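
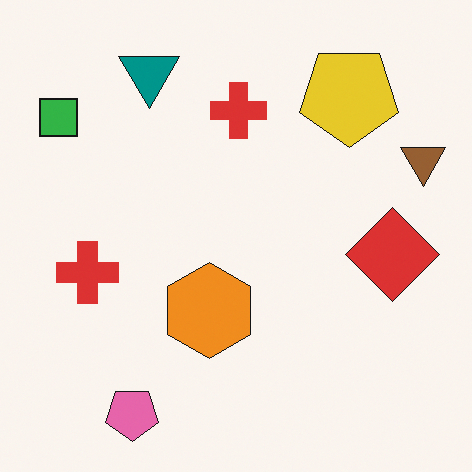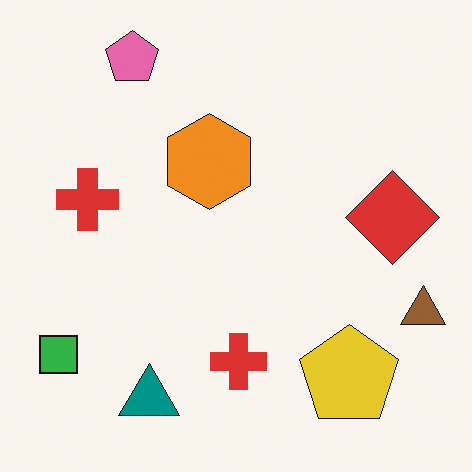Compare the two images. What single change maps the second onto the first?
This is the original image flipped vertically (top ↔ bottom).

The pink pentagon is in the top-left of the second image and the bottom-left of the first — shapes on opposite sides of the horizontal midline have swapped in a mirror flip.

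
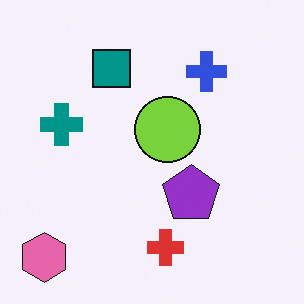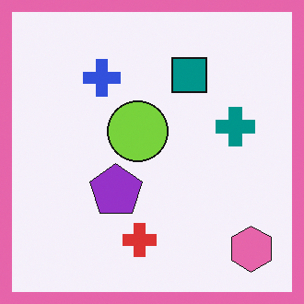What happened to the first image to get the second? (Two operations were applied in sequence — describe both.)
This is the original image flipped horizontally (left ↔ right), then framed with a pink border.

The pink hexagon is in the bottom-left of the first image and the bottom-right of the second — shapes on opposite sides of the vertical midline have swapped in a mirror flip. A solid pink frame runs around the edge of the second image, with the content slightly shrunk inside it.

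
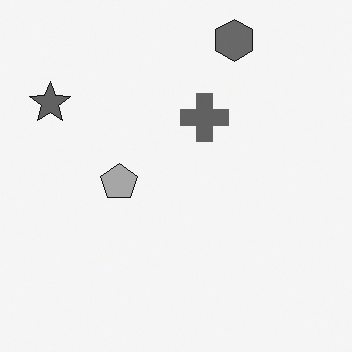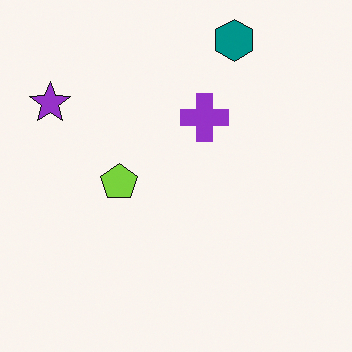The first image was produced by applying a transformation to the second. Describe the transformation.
The image was converted to grayscale.

All color is removed — every shape is now a shade of grey.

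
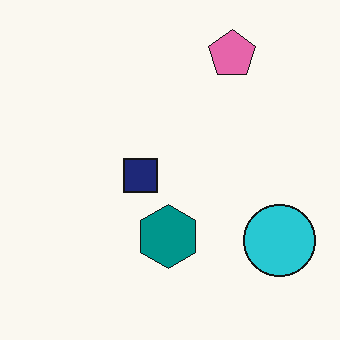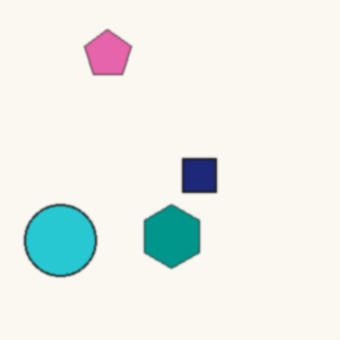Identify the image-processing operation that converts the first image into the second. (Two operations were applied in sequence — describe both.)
The image was flipped horizontally (left ↔ right), then lightly blurred.

The cyan circle is in the bottom-right of the first image and the bottom-left of the second — shapes on opposite sides of the vertical midline have swapped in a mirror flip. Shape edges and outlines are uniformly softened across the whole image.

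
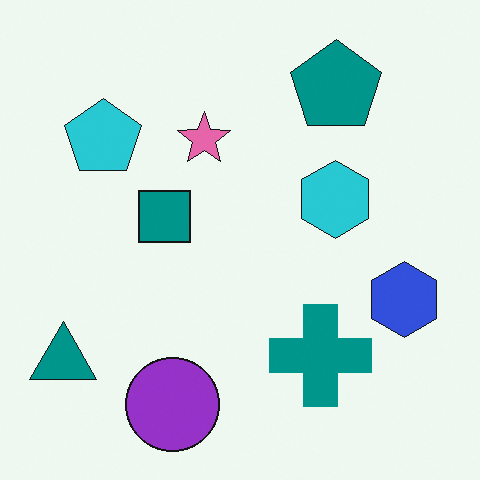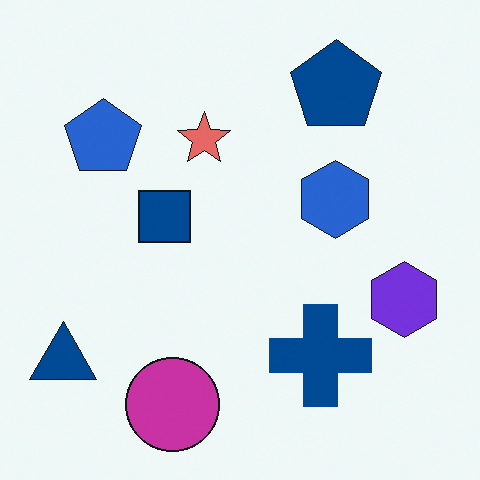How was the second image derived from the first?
The second image is the first hue-shifted by a small amount.

Every shape's color has rotated by the same amount around the hue wheel — a uniform hue shift.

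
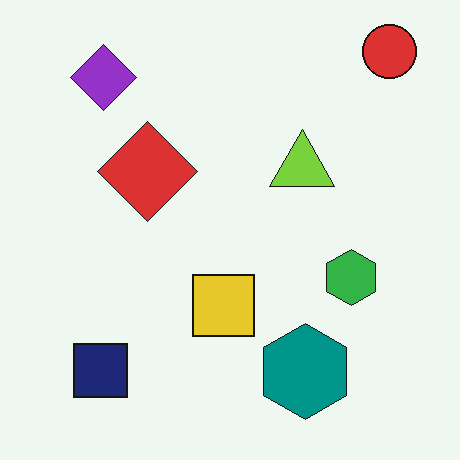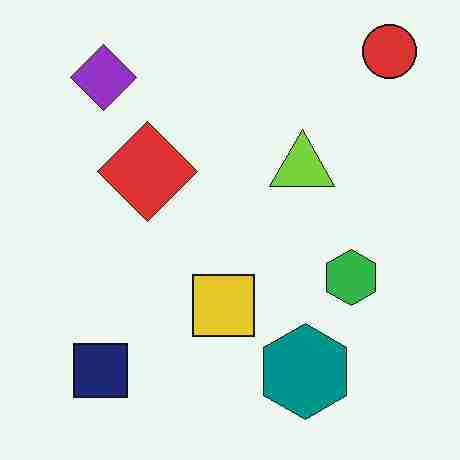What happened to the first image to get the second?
The image was heavily JPEG-compressed with obvious blocking artifacts.

Blocky 8×8 compression artifacts appear around shape edges and the flat background shows ringing — characteristic JPEG degradation.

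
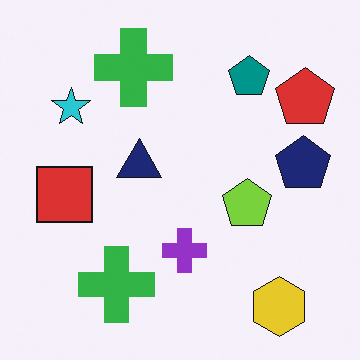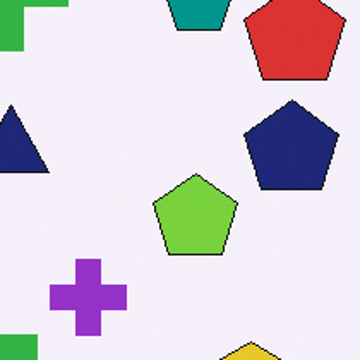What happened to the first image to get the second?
The transformation is: cropped to a noticeably smaller region and rescaled.

The visible shapes are larger and the field of view is narrower; shapes near the original edges may be partly or wholly outside the frame — a crop-and-rescale.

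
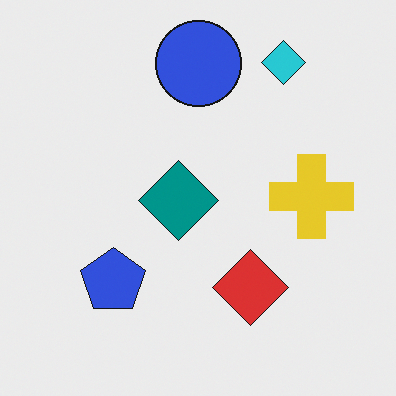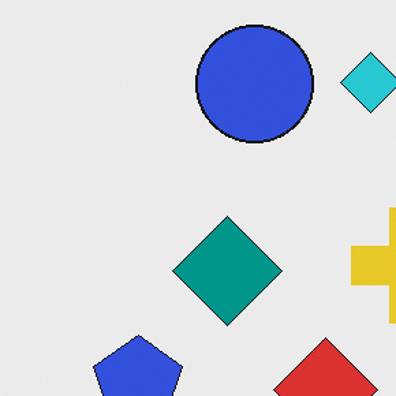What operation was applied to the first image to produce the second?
The transformation is: cropped slightly and scaled back up.

The visible shapes are larger and the field of view is narrower; shapes near the original edges may be partly or wholly outside the frame — a crop-and-rescale.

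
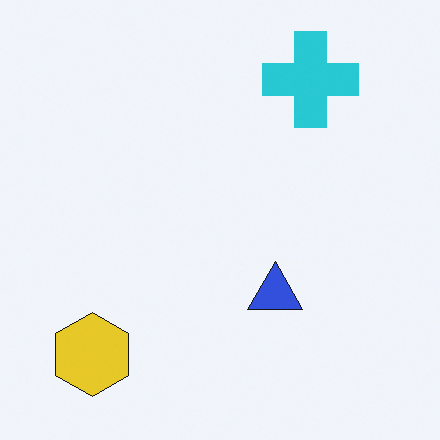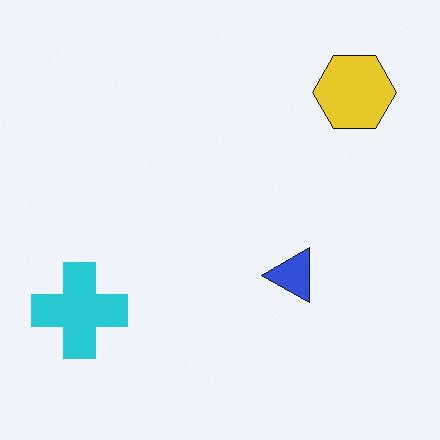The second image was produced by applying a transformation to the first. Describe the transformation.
The image was transposed (reflected across the top-left ↔ bottom-right diagonal).

Shapes have swapped their row and column positions — what was in the top-right is now in the bottom-left — a diagonal reflection.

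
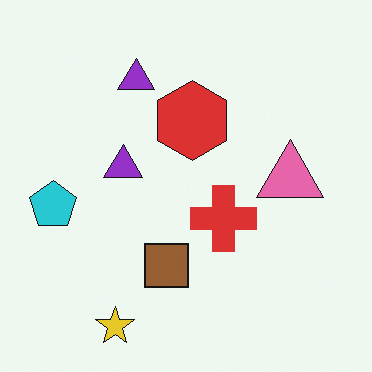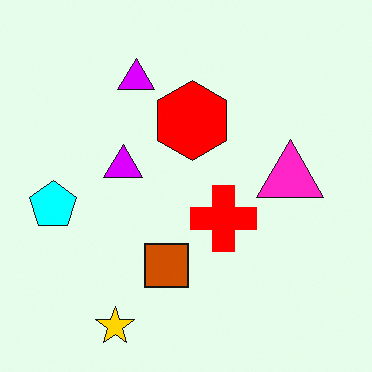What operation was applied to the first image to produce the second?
The transformation is: heavily oversaturated.

All colors are more vivid — a global saturation change.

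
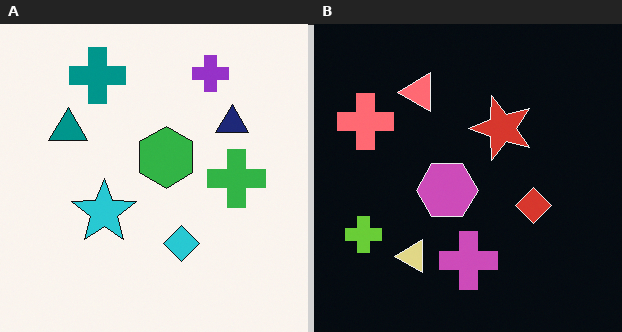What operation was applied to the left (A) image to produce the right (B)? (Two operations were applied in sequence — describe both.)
The right (B) image is the left (A) transposed (reflected across the top-left ↔ bottom-right diagonal), then color-inverted (negative).

Shapes have swapped their row and column positions — what was in the top-right is now in the bottom-left — a diagonal reflection. The light background has become dark and every shape's color is its complement — a photographic negative.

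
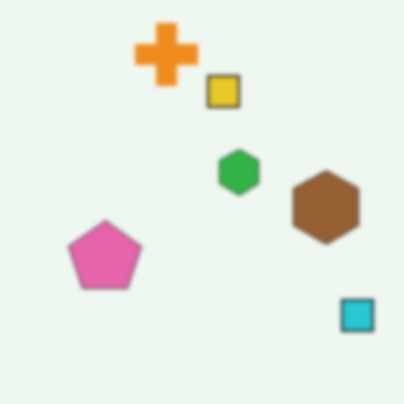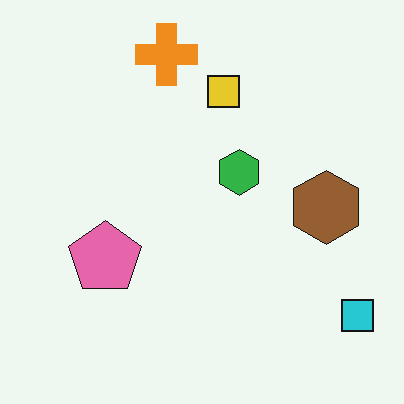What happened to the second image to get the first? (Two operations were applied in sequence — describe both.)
The transformation is: lightly blurred, then given moderate JPEG compression.

Shape edges and outlines are uniformly softened across the whole image. Blocky 8×8 compression artifacts appear around shape edges and the flat background shows ringing — characteristic JPEG degradation.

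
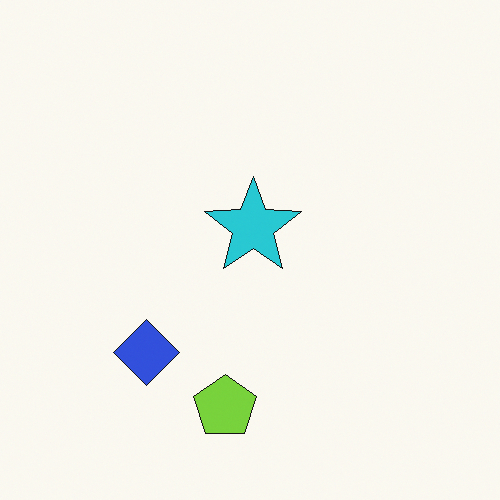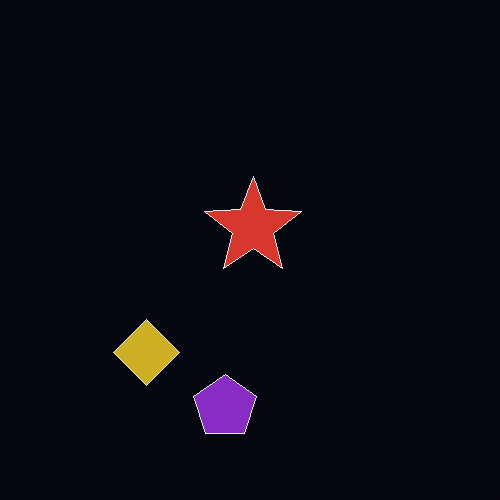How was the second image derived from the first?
The second image is the first color-inverted (negative).

The light background has become dark and every shape's color is its complement — a photographic negative.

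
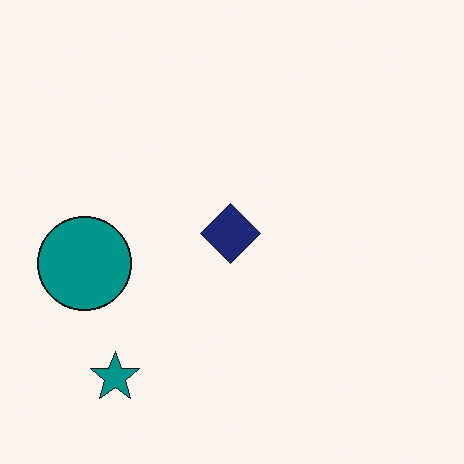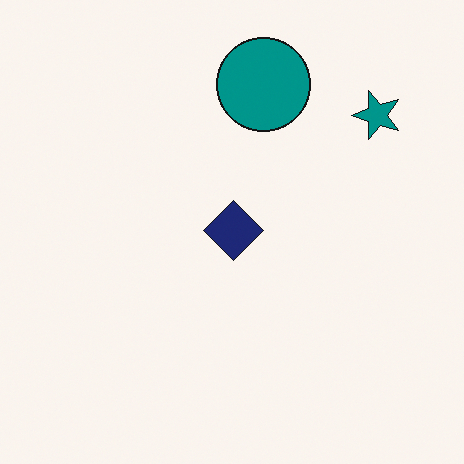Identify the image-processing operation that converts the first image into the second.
Transposed (reflected across the top-left ↔ bottom-right diagonal).

Shapes have swapped their row and column positions — what was in the top-right is now in the bottom-left — a diagonal reflection.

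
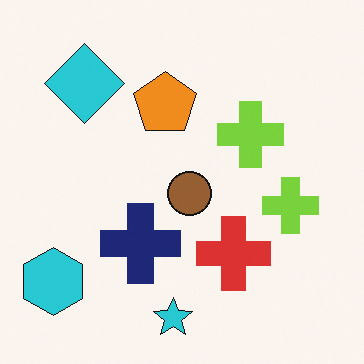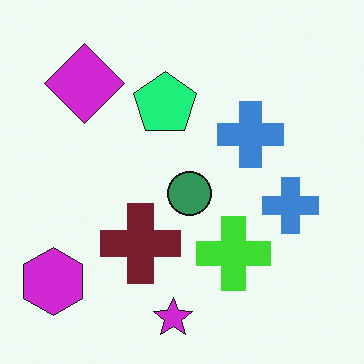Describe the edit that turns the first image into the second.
The second image is the first hue-shifted noticeably.

Every shape's color has rotated by the same amount around the hue wheel — a uniform hue shift.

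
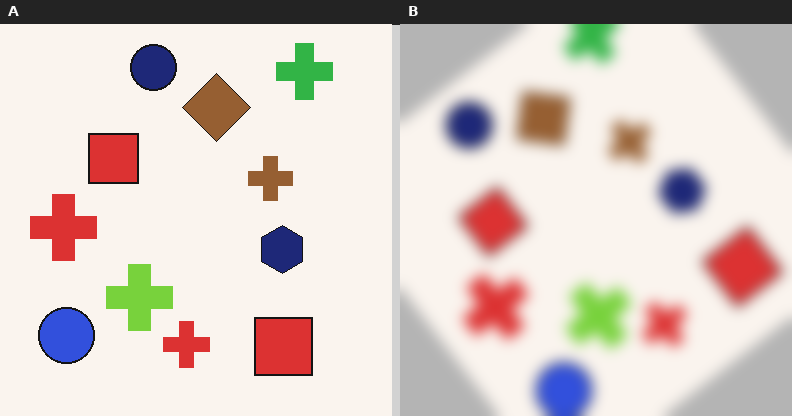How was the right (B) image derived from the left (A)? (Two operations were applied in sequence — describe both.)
The transformation is: rotated counter-clockwise by a large amount — several tens of degrees, then heavily blurred.

Every shape is tilted by the same angle and the image corners show triangular fill wedges — a whole-image rotation by a non-right angle. Shape edges and outlines are uniformly softened across the whole image.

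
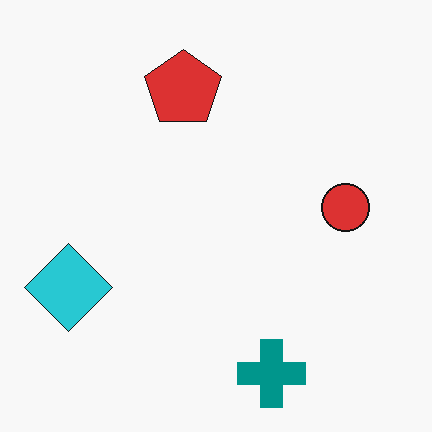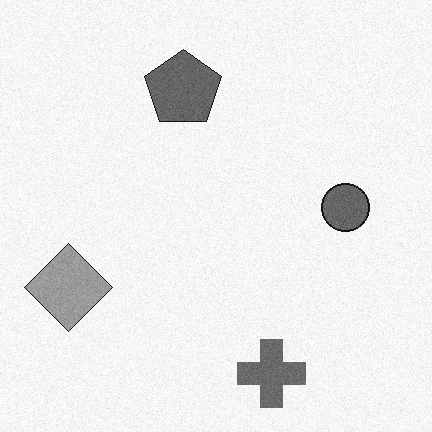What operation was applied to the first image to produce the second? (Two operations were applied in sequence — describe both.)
It was degraded with subtle gaussian noise, then converted to grayscale.

Random speckle covers the whole image, including the flat background. All color is removed — every shape is now a shade of grey.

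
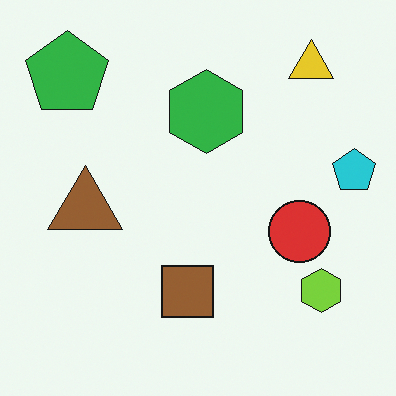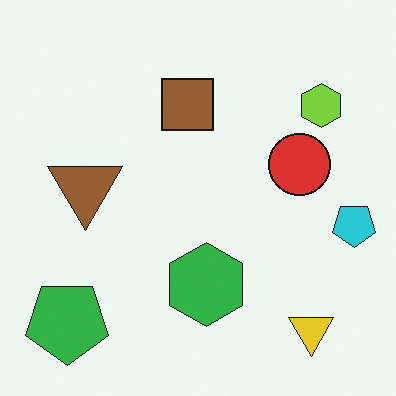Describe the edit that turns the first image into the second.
This is the original image flipped vertically (top ↔ bottom).

The yellow triangle is in the top-right of the first image and the bottom-right of the second — shapes on opposite sides of the horizontal midline have swapped in a mirror flip.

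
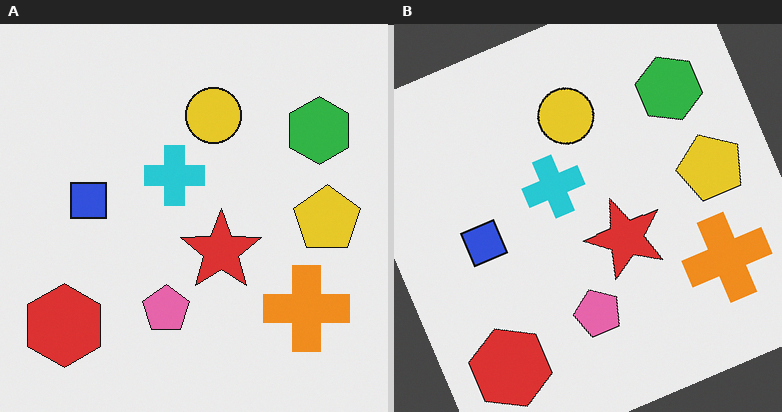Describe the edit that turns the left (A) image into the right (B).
It was rotated counter-clockwise by a clearly visible amount.

Every shape is tilted by the same angle and the image corners show triangular fill wedges — a whole-image rotation by a non-right angle.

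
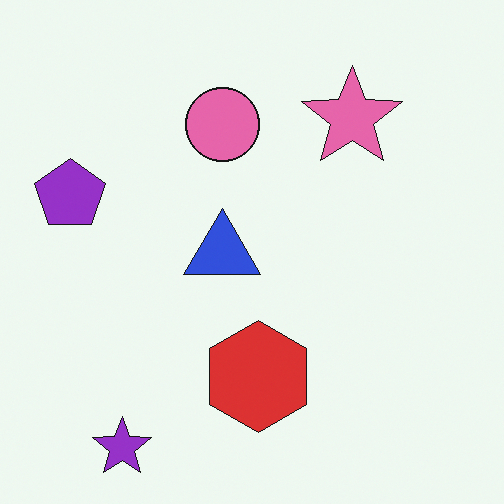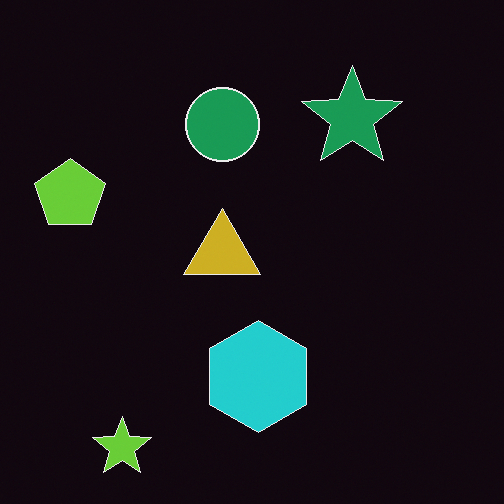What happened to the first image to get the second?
Color-inverted (negative).

The light background has become dark and every shape's color is its complement — a photographic negative.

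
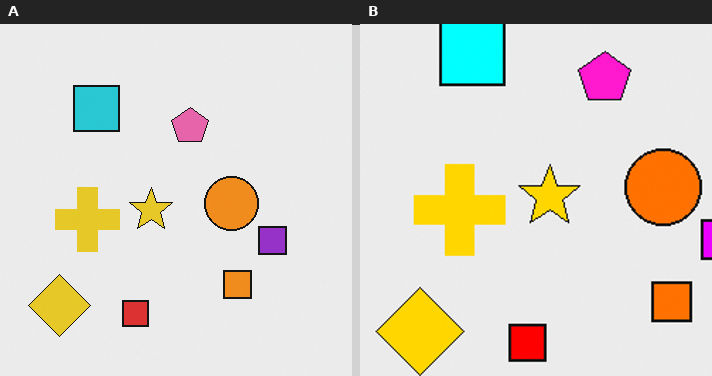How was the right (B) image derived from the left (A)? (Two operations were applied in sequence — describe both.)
The image was heavily oversaturated, then cropped slightly and scaled back up.

All colors are more vivid — a global saturation change. The visible shapes are larger and the field of view is narrower; shapes near the original edges may be partly or wholly outside the frame — a crop-and-rescale.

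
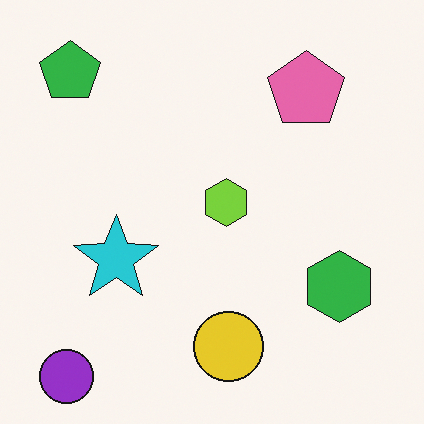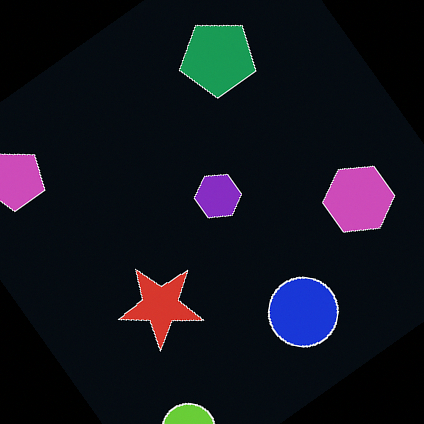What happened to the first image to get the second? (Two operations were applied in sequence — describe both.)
Color-inverted (negative), then rotated counter-clockwise by a large amount — several tens of degrees.

The light background has become dark and every shape's color is its complement — a photographic negative. Every shape is tilted by the same angle and the image corners show triangular fill wedges — a whole-image rotation by a non-right angle.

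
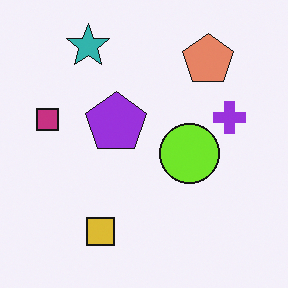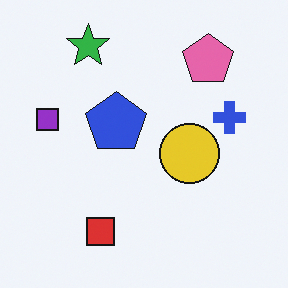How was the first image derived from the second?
Hue-shifted by a small amount.

Every shape's color has rotated by the same amount around the hue wheel — a uniform hue shift.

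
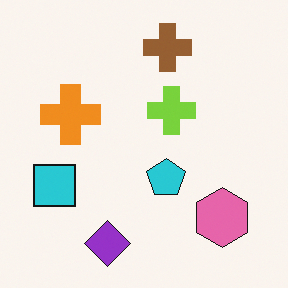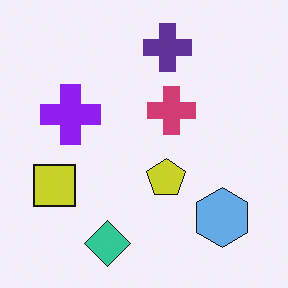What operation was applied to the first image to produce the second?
The image was hue-shifted by a large amount.

Every shape's color has rotated by the same amount around the hue wheel — a uniform hue shift.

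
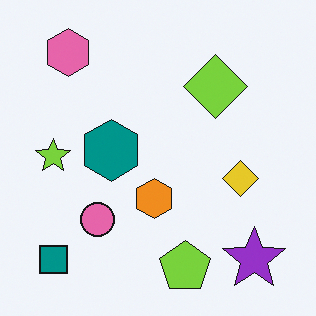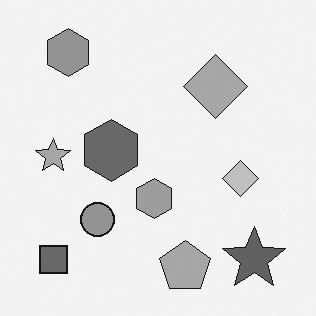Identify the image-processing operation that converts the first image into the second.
The image was converted to grayscale.

All color is removed — every shape is now a shade of grey.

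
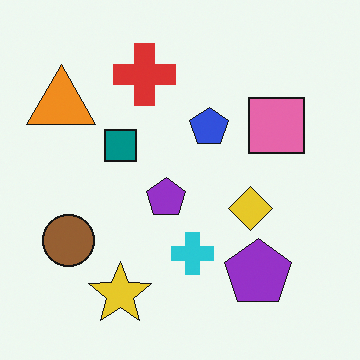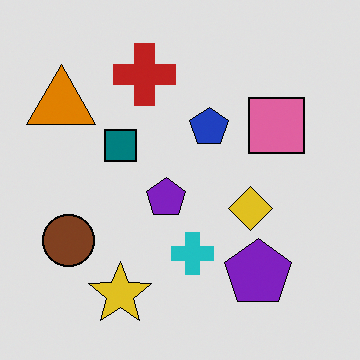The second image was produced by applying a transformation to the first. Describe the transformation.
The image was posterized to a reduced palette.

Each flat color has snapped to a coarser quantized level — most visibly, the near-white background has dropped to a flat grey.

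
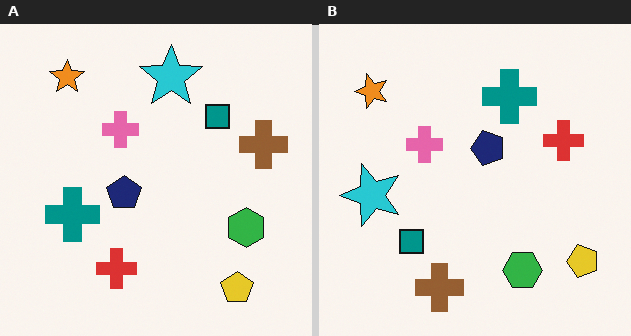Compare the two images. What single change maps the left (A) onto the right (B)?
It was transposed (reflected across the top-left ↔ bottom-right diagonal).

Shapes have swapped their row and column positions — what was in the top-right is now in the bottom-left — a diagonal reflection.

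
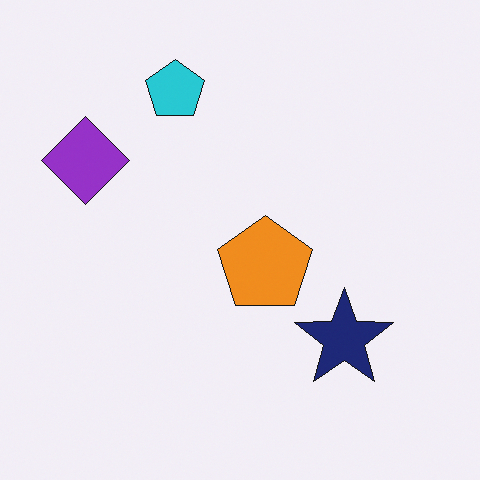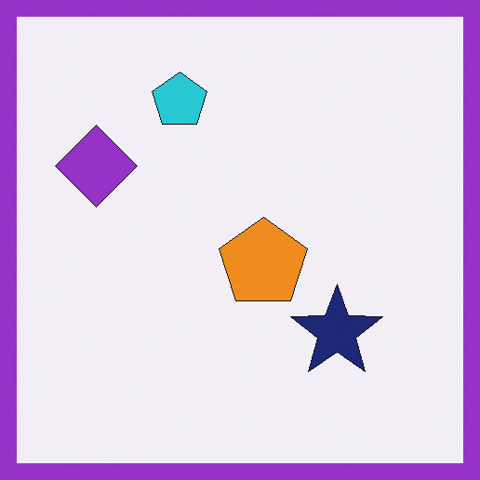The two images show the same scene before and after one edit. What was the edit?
The second image is the first framed with a purple border.

A solid purple frame runs around the edge of the second image, with the content slightly shrunk inside it.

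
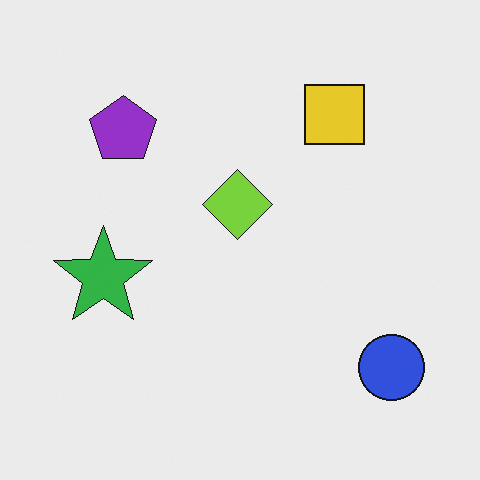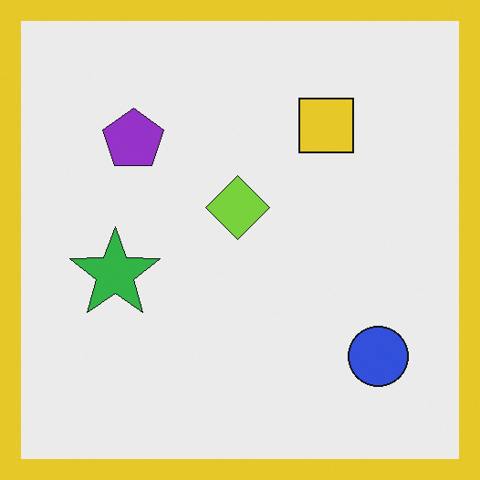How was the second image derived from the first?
The image was framed with a yellow border.

A solid yellow frame runs around the edge of the second image, with the content slightly shrunk inside it.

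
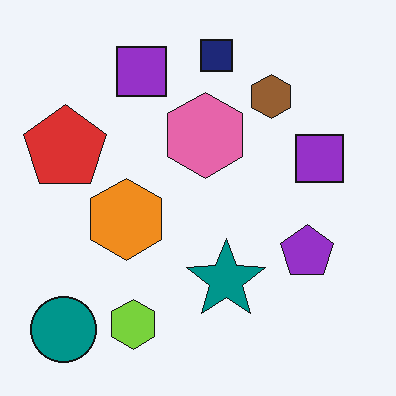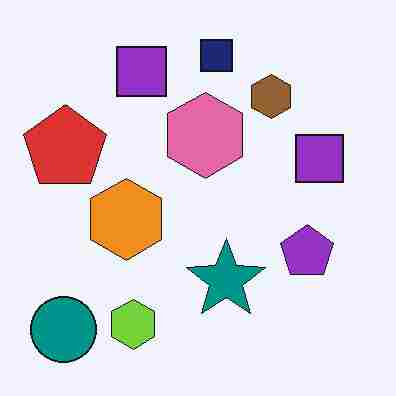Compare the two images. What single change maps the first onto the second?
The transformation is: heavily JPEG-compressed with obvious blocking artifacts.

Blocky 8×8 compression artifacts appear around shape edges and the flat background shows ringing — characteristic JPEG degradation.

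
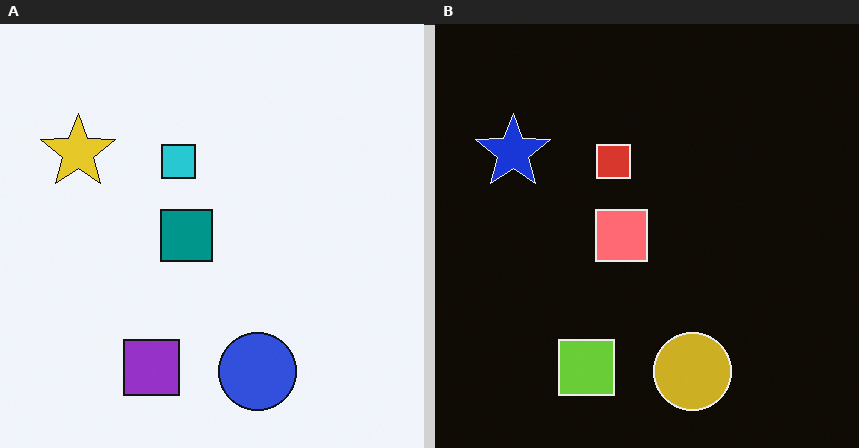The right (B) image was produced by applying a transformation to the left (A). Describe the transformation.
Color-inverted (negative).

The light background has become dark and every shape's color is its complement — a photographic negative.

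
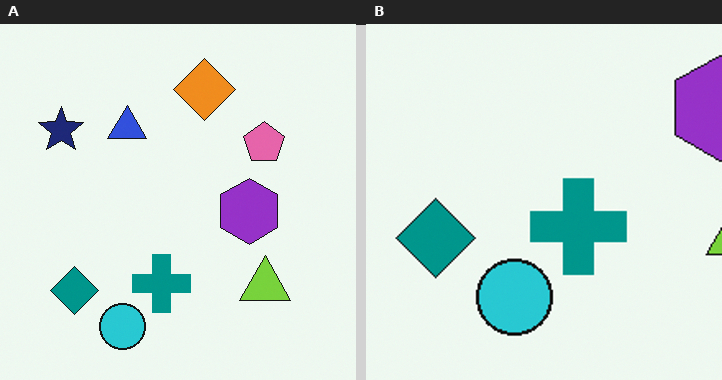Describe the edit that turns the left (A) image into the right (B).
The image was cropped to a noticeably smaller region and rescaled.

The visible shapes are larger and the field of view is narrower; shapes near the original edges may be partly or wholly outside the frame — a crop-and-rescale.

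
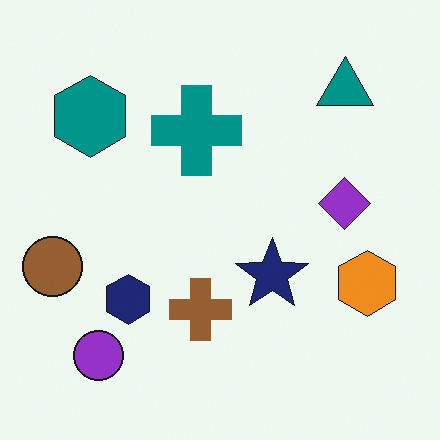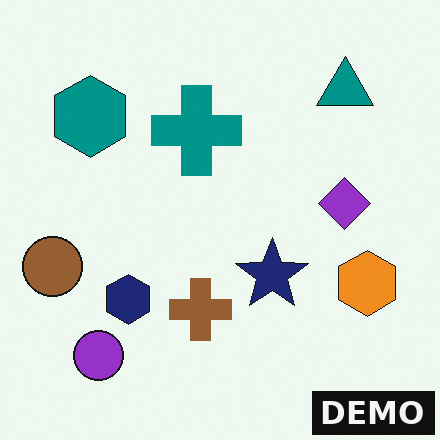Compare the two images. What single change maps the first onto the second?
The image was watermarked with the text "DEMO" in the lower-right corner.

A dark label reading "DEMO" appears in the lower-right corner.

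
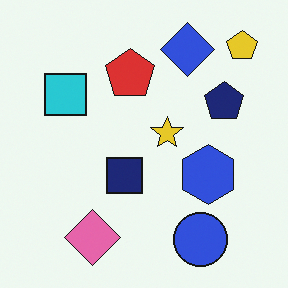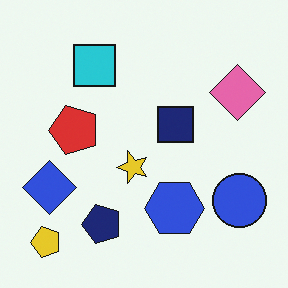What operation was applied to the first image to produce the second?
This is the original image transposed (reflected across the top-left ↔ bottom-right diagonal).

Shapes have swapped their row and column positions — what was in the top-right is now in the bottom-left — a diagonal reflection.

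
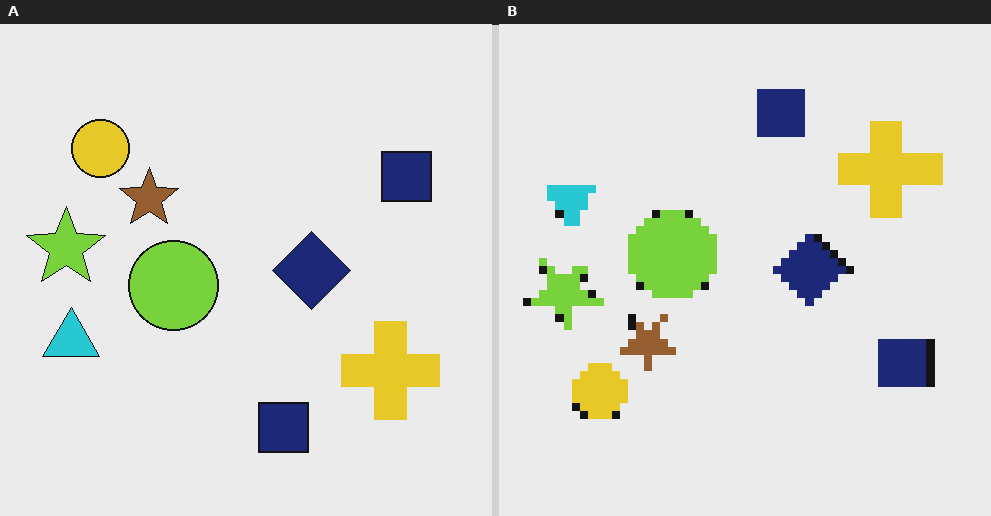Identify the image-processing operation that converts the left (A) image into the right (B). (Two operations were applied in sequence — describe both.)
The image was flipped vertically (top ↔ bottom), then moderately pixelated.

The yellow circle is in the top-left of the left (A) image and the bottom-left of the right (B) — shapes on opposite sides of the horizontal midline have swapped in a mirror flip. Shapes are reduced to large square blocks; fine edges and outlines are lost — a downscale-then-upscale (mosaic) effect.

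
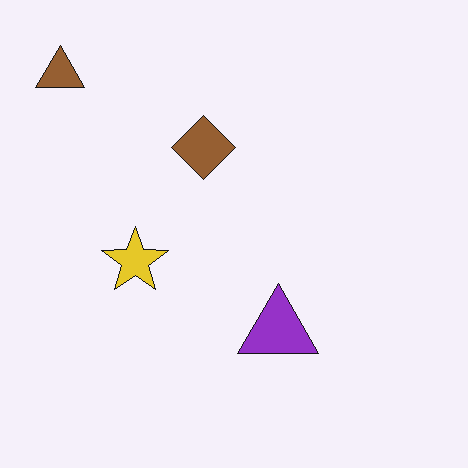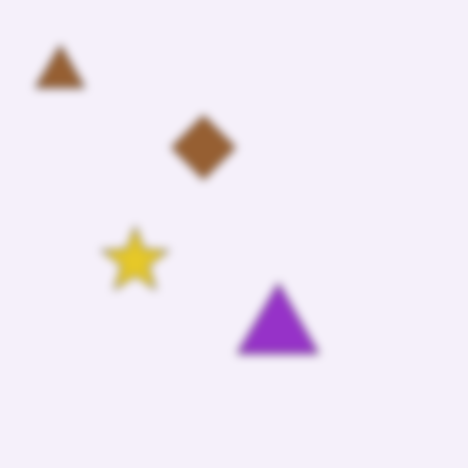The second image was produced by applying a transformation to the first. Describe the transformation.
This is the original image moderately blurred.

Shape edges and outlines are uniformly softened across the whole image.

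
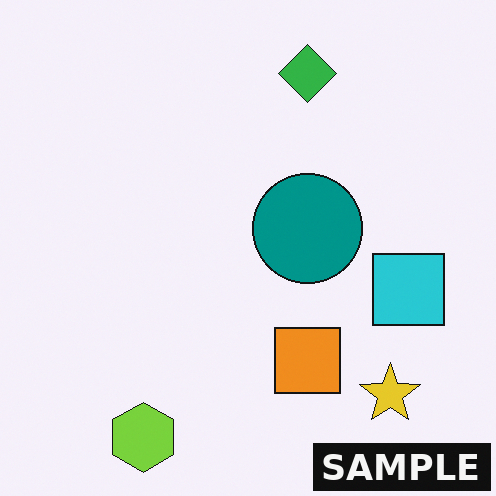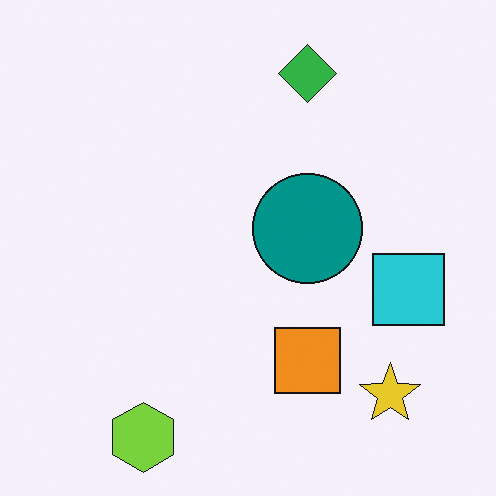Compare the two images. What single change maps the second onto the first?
It was watermarked with the text "SAMPLE" in the lower-right corner.

A dark label reading "SAMPLE" appears in the lower-right corner.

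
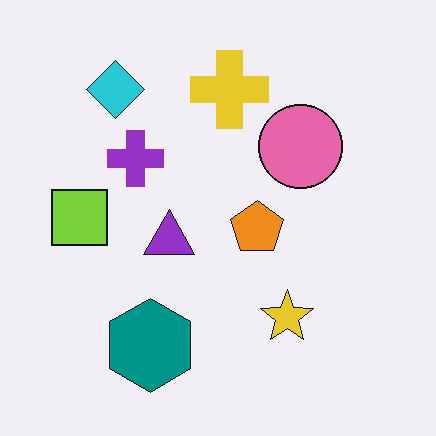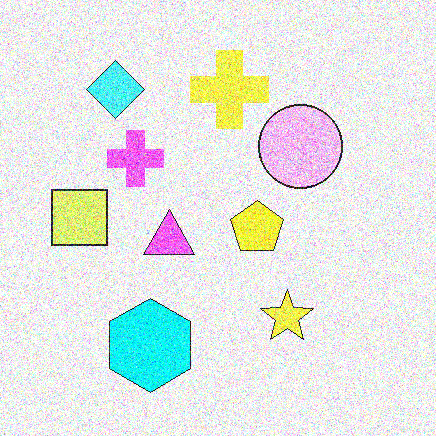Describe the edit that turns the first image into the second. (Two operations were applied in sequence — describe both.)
This is the original image substantially brightened, then degraded with heavy additive noise.

Every pixel — background and shapes alike — is uniformly brightened. Random speckle covers the whole image, including the flat background.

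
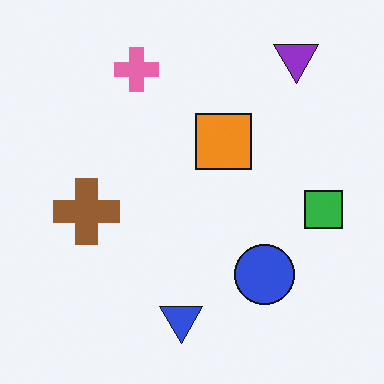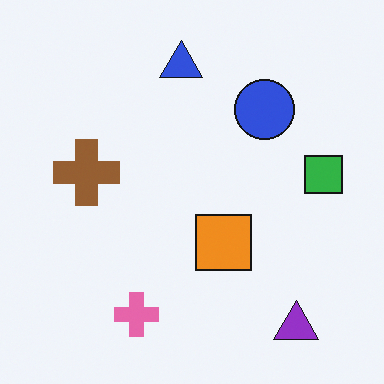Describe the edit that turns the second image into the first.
The first image is the second flipped vertically (top ↔ bottom).

The purple triangle is in the bottom-right of the second image and the top-right of the first — shapes on opposite sides of the horizontal midline have swapped in a mirror flip.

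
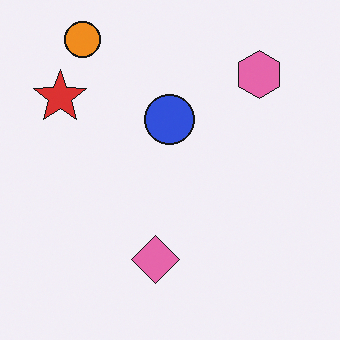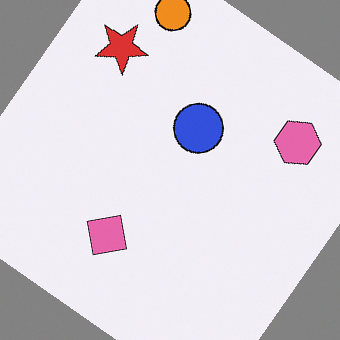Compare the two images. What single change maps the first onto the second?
It was rotated clockwise by a large amount — several tens of degrees.

Every shape is tilted by the same angle and the image corners show triangular fill wedges — a whole-image rotation by a non-right angle.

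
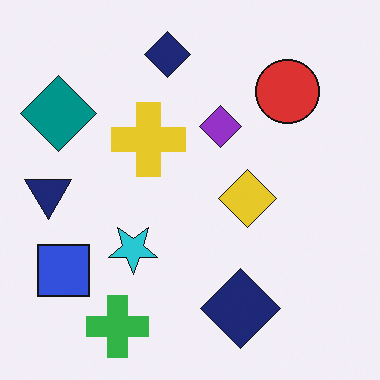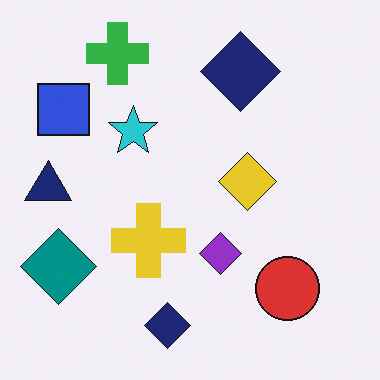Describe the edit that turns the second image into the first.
This is the original image flipped vertically (top ↔ bottom).

The green cross is in the top-left of the second image and the bottom-left of the first — shapes on opposite sides of the horizontal midline have swapped in a mirror flip.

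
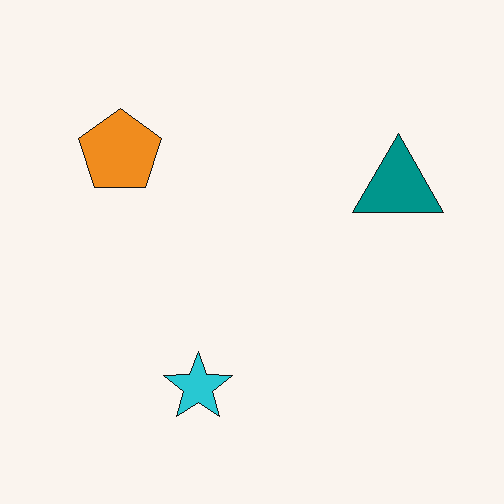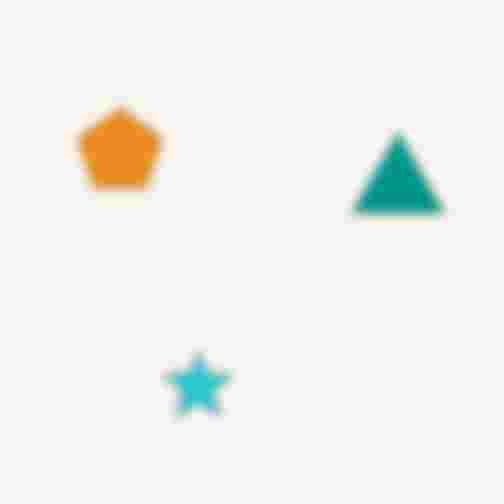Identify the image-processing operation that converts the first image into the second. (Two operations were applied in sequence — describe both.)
The transformation is: heavily blurred, then degraded with heavy JPEG compression.

Shape edges and outlines are uniformly softened across the whole image. Blocky 8×8 compression artifacts appear around shape edges and the flat background shows ringing — characteristic JPEG degradation.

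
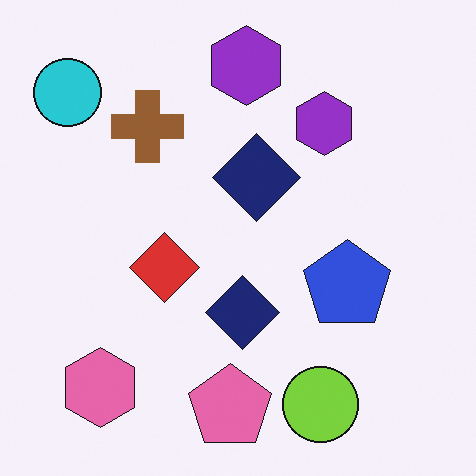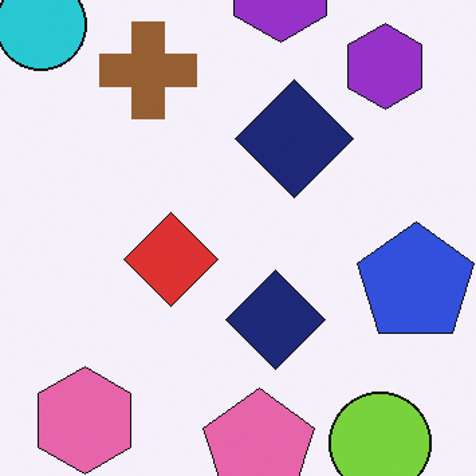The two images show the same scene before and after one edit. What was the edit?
The transformation is: cropped slightly and scaled back up.

The visible shapes are larger and the field of view is narrower; shapes near the original edges may be partly or wholly outside the frame — a crop-and-rescale.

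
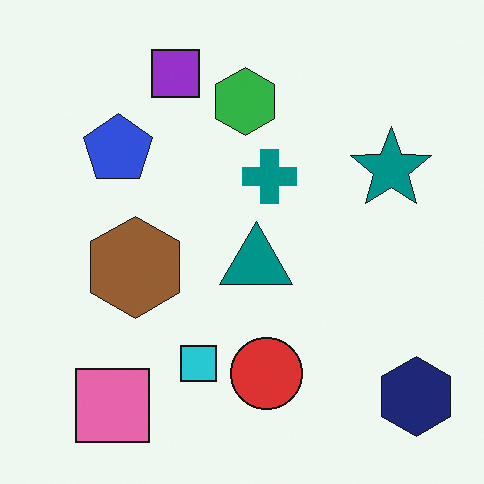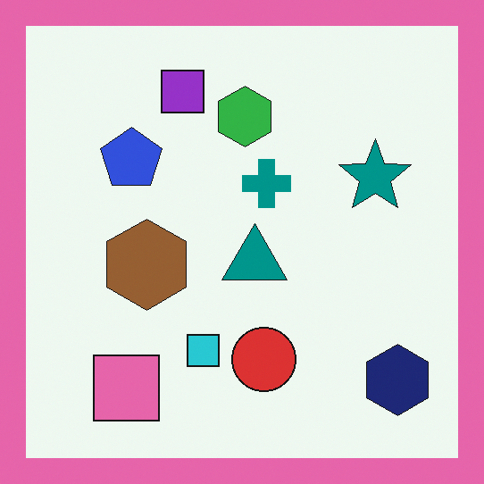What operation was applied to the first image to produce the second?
The second image is the first framed with a pink border.

A solid pink frame runs around the edge of the second image, with the content slightly shrunk inside it.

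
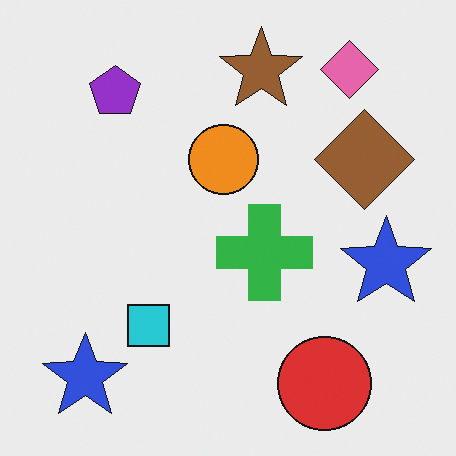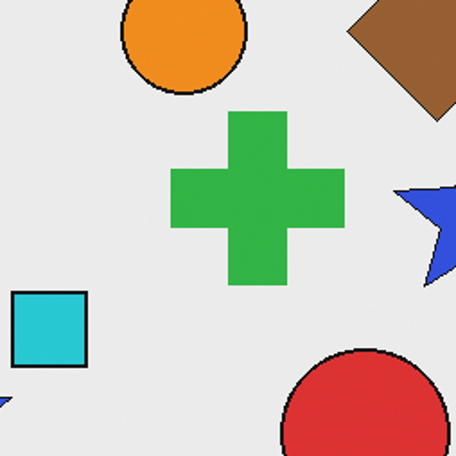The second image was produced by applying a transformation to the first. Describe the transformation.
This is the original image cropped to a noticeably smaller region and rescaled.

The visible shapes are larger and the field of view is narrower; shapes near the original edges may be partly or wholly outside the frame — a crop-and-rescale.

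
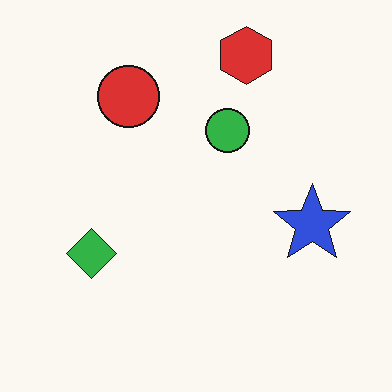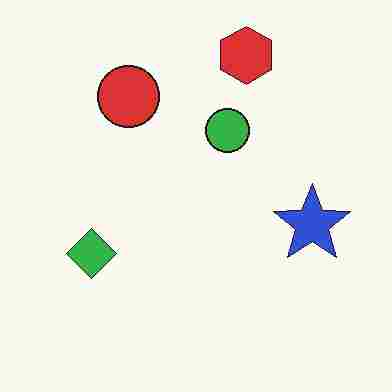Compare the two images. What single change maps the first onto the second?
It was heavily JPEG-compressed with obvious blocking artifacts.

Blocky 8×8 compression artifacts appear around shape edges and the flat background shows ringing — characteristic JPEG degradation.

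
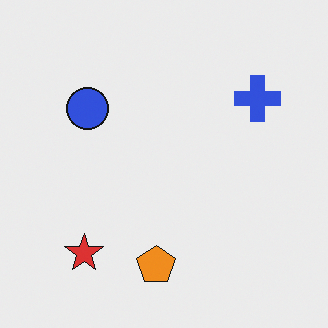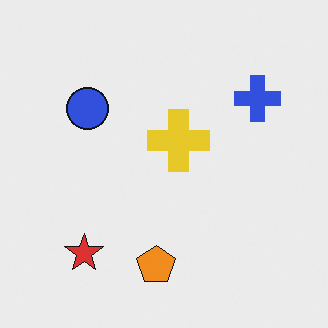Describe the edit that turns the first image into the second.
The transformation is: overlaid with an additional yellow cross.

A yellow cross appears in the second image that is absent from the first.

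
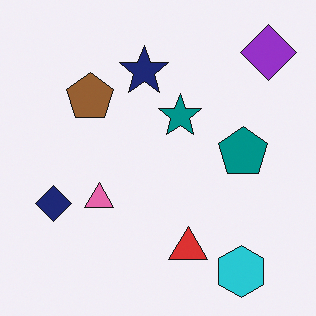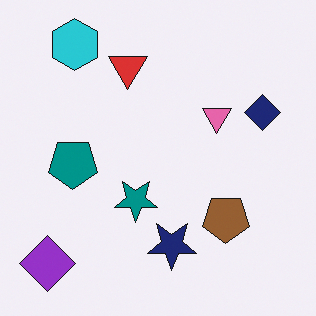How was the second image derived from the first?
The transformation is: rotated 180°.

The purple diamond sits in the top-right of the first image and the bottom-left of the second — consistent with a whole-image 180° rotation.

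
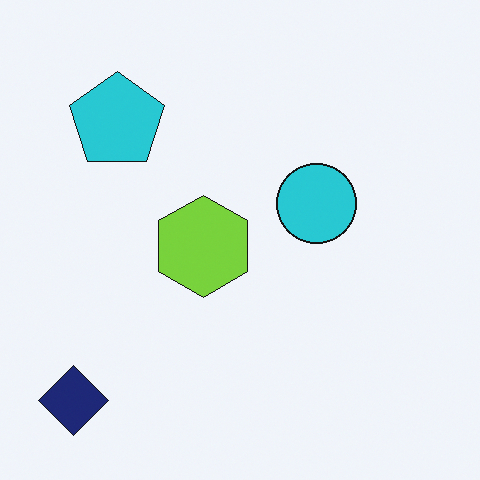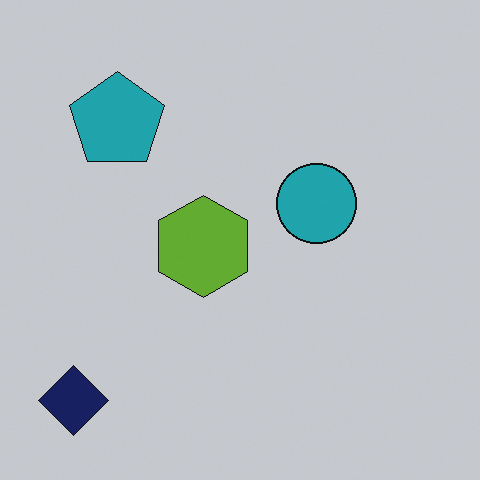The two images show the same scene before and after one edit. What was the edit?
The image was slightly darkened.

Every pixel — background and shapes alike — is uniformly darkened.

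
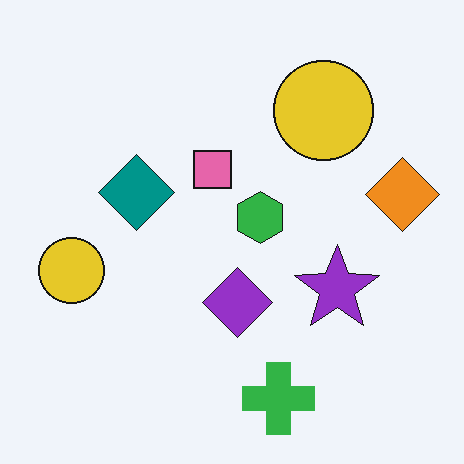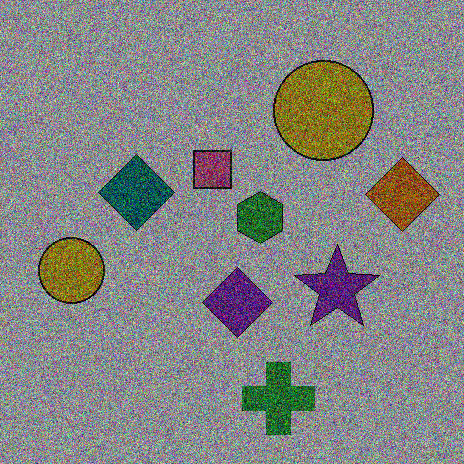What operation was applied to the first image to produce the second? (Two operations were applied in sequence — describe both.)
The second image is the first substantially darkened, then degraded with a thick layer of grain.

Every pixel — background and shapes alike — is uniformly darkened. Random speckle covers the whole image, including the flat background.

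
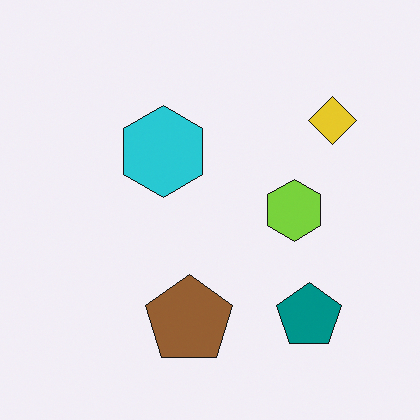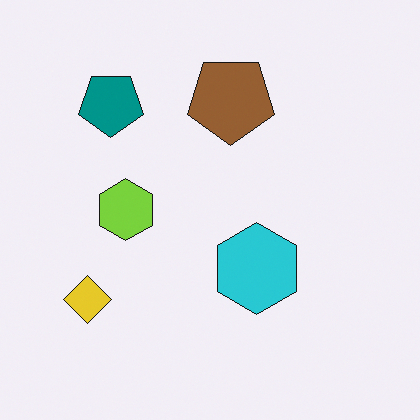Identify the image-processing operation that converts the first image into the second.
This is the original image rotated 180°.

The yellow diamond sits in the top-right of the first image and the bottom-left of the second — consistent with a whole-image 180° rotation.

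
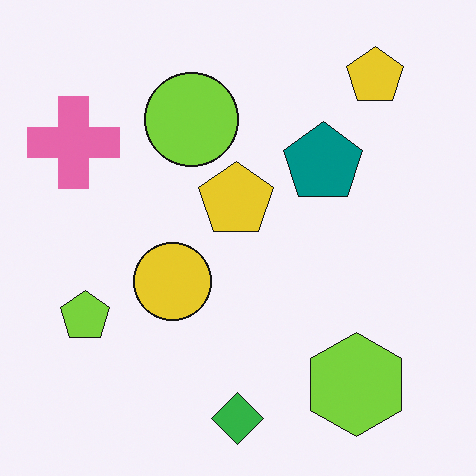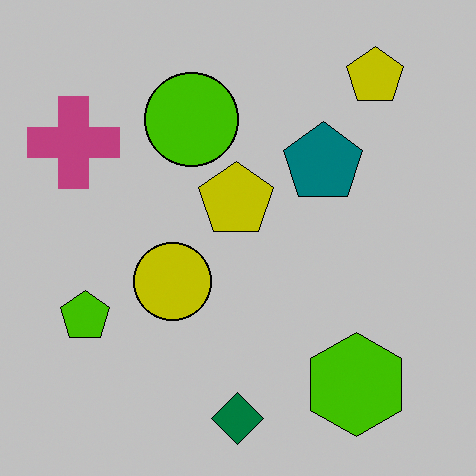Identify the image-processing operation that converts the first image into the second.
The transformation is: heavily posterized to just a handful of flat colors.

Each flat color has snapped to a coarser quantized level — most visibly, the near-white background has dropped to a flat grey.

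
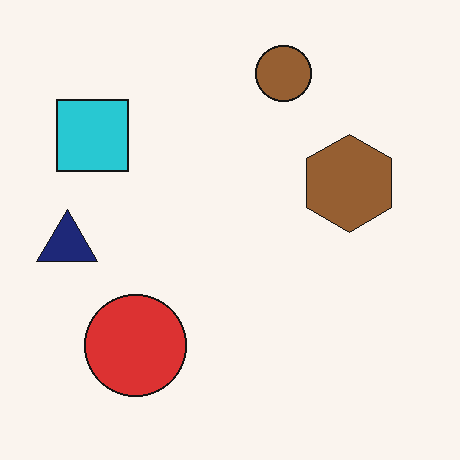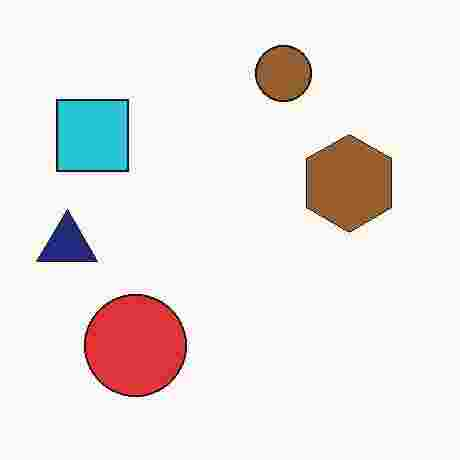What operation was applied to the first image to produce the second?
The image was heavily JPEG-compressed with obvious blocking artifacts.

Blocky 8×8 compression artifacts appear around shape edges and the flat background shows ringing — characteristic JPEG degradation.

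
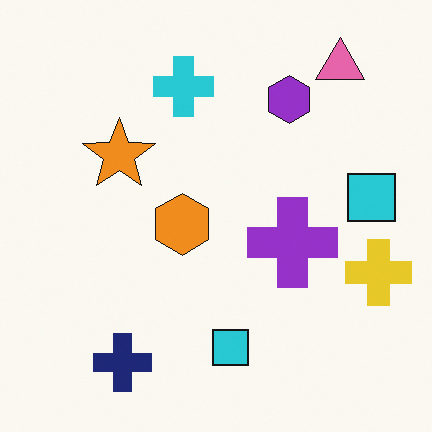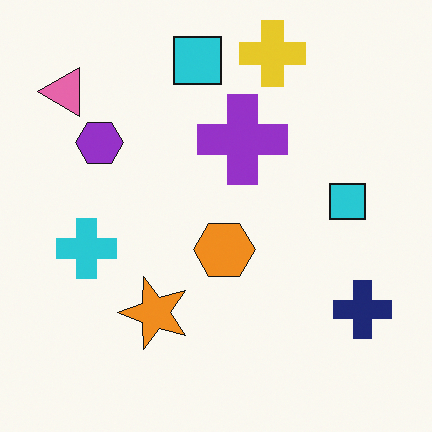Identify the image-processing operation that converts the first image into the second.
The second image is the first rotated 90° counter-clockwise.

The pink triangle sits in the top-right of the first image and the top-left of the second — consistent with a whole-image 90° counter-clockwise rotation.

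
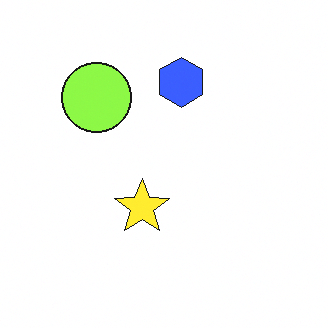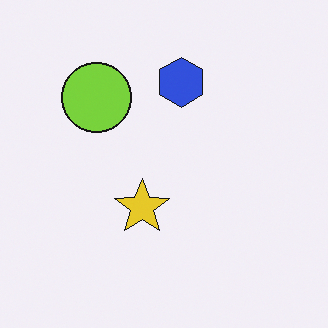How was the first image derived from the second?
Slightly brightened.

Every pixel — background and shapes alike — is uniformly brightened.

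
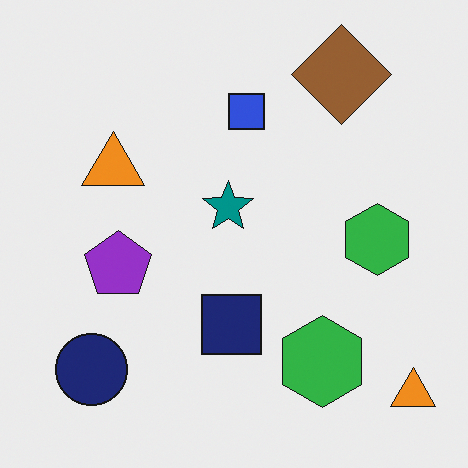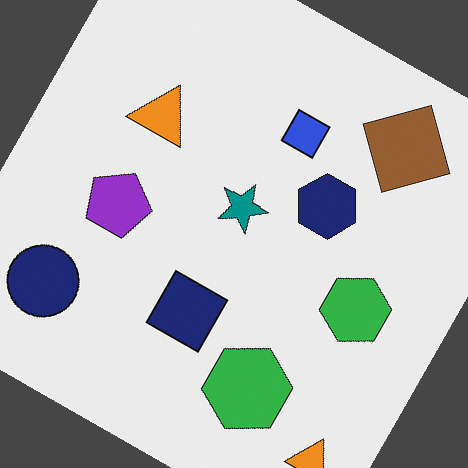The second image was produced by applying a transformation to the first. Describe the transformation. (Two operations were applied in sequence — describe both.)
Rotated clockwise by a moderate amount, then overlaid with an additional navy hexagon.

Every shape is tilted by the same angle and the image corners show triangular fill wedges — a whole-image rotation by a non-right angle. A navy hexagon appears in the second image that is absent from the first.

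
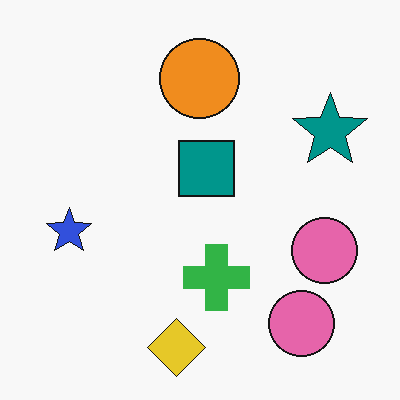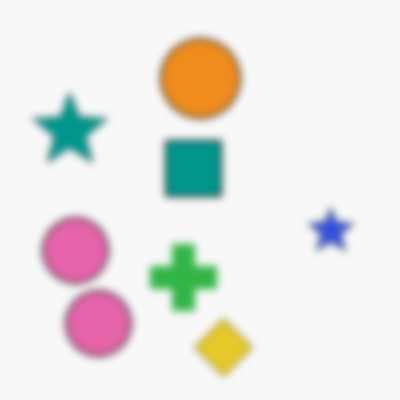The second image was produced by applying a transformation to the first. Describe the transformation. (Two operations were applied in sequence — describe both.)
The image was moderately blurred, then flipped horizontally (left ↔ right).

Shape edges and outlines are uniformly softened across the whole image. The blue star is in the left of the first image and the right of the second — shapes on opposite sides of the vertical midline have swapped in a mirror flip.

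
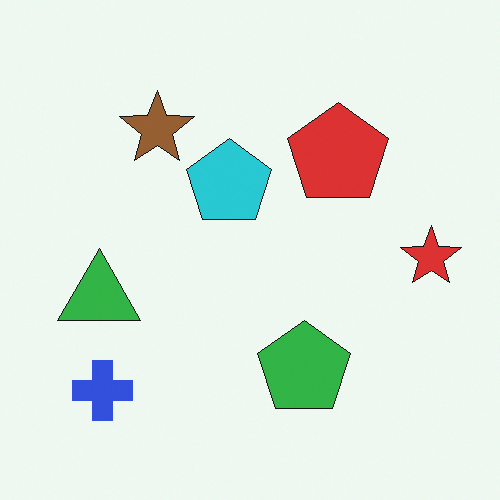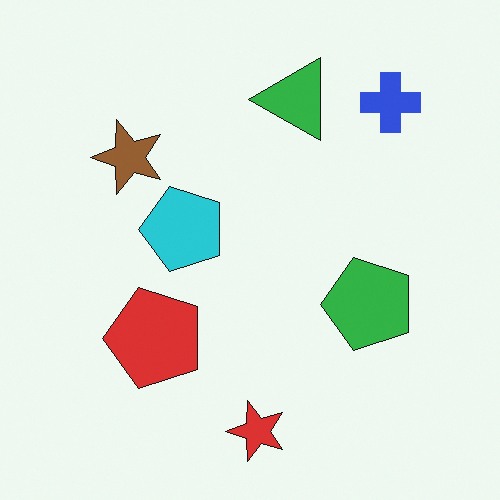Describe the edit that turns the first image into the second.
It was transposed (reflected across the top-left ↔ bottom-right diagonal).

Shapes have swapped their row and column positions — what was in the top-right is now in the bottom-left — a diagonal reflection.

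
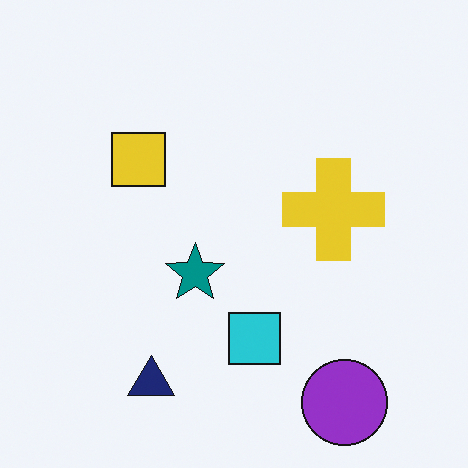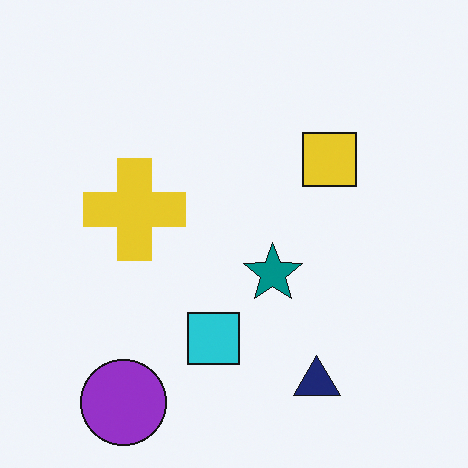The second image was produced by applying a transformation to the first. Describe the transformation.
This is the original image flipped horizontally (left ↔ right).

The purple circle is in the bottom-right of the first image and the bottom-left of the second — shapes on opposite sides of the vertical midline have swapped in a mirror flip.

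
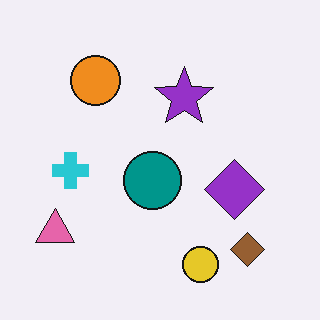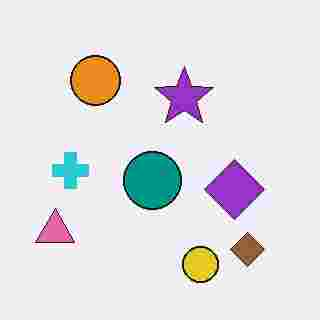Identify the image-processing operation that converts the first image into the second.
It was degraded with heavy JPEG compression.

Blocky 8×8 compression artifacts appear around shape edges and the flat background shows ringing — characteristic JPEG degradation.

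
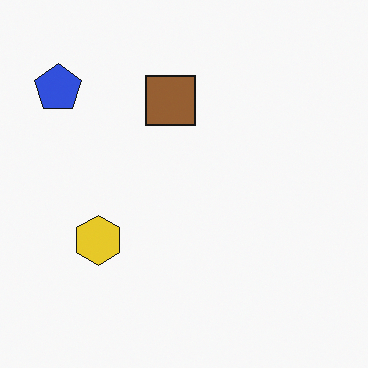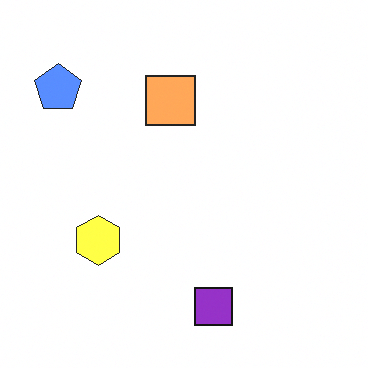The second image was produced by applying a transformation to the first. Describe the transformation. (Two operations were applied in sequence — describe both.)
The transformation is: noticeably brightened, then overlaid with an additional purple square.

Every pixel — background and shapes alike — is uniformly brightened. A purple square appears in the second image that is absent from the first.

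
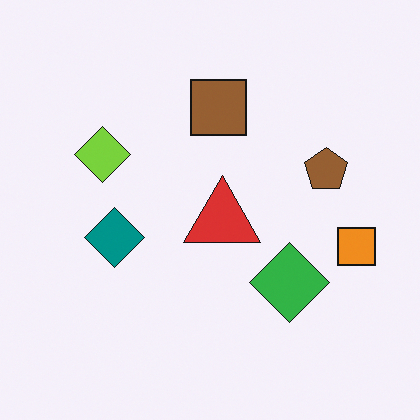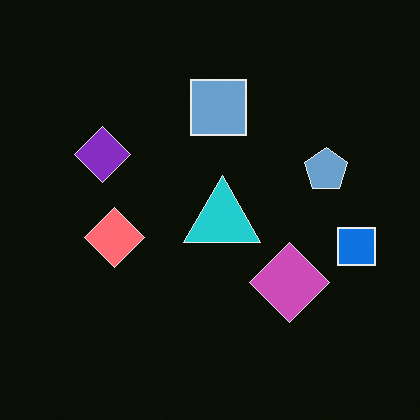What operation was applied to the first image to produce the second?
The transformation is: color-inverted (negative).

The light background has become dark and every shape's color is its complement — a photographic negative.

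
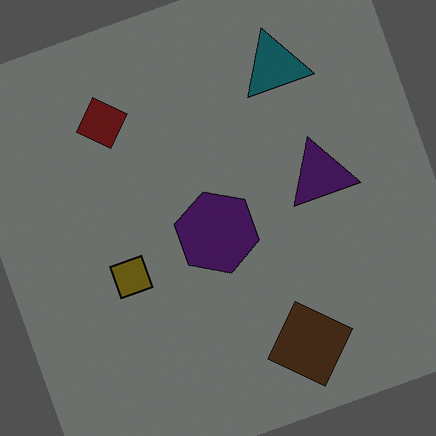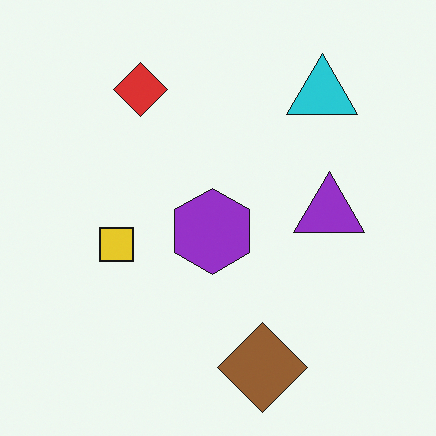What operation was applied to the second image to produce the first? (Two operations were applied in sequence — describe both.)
Rotated counter-clockwise by a moderate amount, then darkened a lot.

Every shape is tilted by the same angle and the image corners show triangular fill wedges — a whole-image rotation by a non-right angle. Every pixel — background and shapes alike — is uniformly darkened.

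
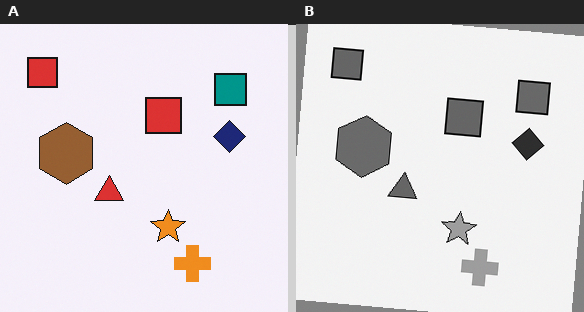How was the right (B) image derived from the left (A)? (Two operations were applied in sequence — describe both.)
It was rotated clockwise by a small amount, then converted to grayscale.

Every shape is tilted by the same angle and the image corners show triangular fill wedges — a whole-image rotation by a non-right angle. All color is removed — every shape is now a shade of grey.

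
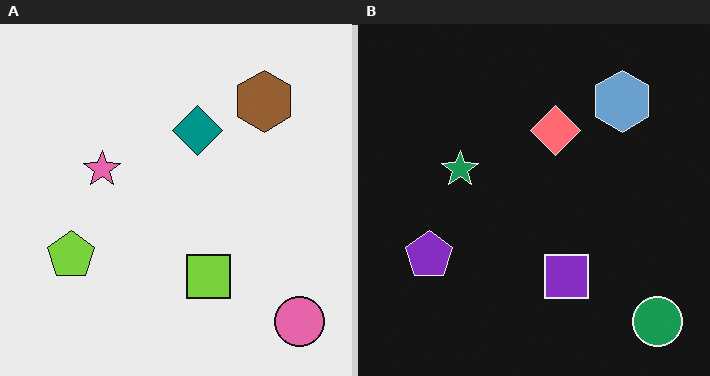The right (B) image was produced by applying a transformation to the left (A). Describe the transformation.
The image was color-inverted (negative).

The light background has become dark and every shape's color is its complement — a photographic negative.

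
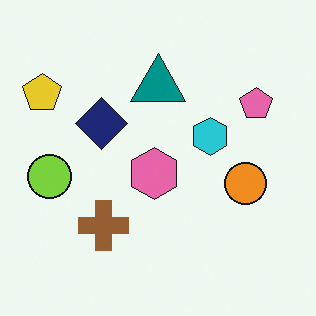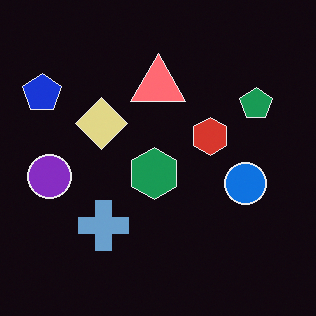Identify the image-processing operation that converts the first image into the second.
This is the original image color-inverted (negative).

The light background has become dark and every shape's color is its complement — a photographic negative.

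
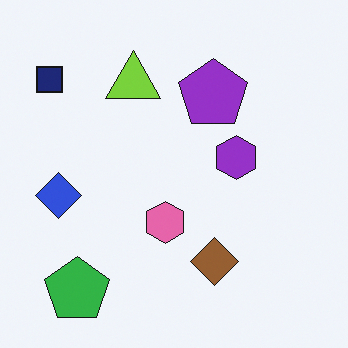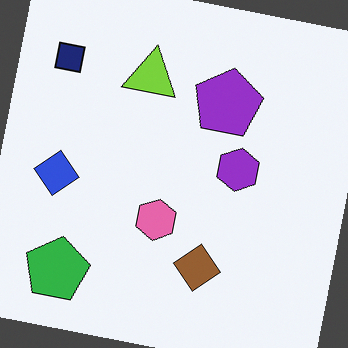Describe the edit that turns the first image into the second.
The transformation is: rotated clockwise by a few degrees.

Every shape is tilted by the same angle and the image corners show triangular fill wedges — a whole-image rotation by a non-right angle.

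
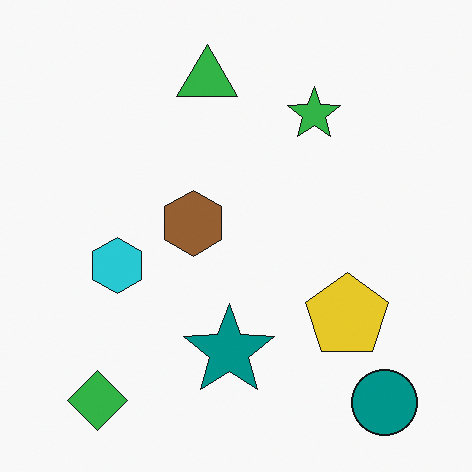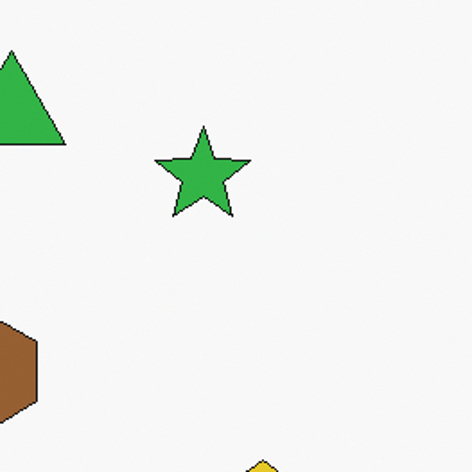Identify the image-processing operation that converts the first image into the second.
The transformation is: cropped to a noticeably smaller region and rescaled.

The visible shapes are larger and the field of view is narrower; shapes near the original edges may be partly or wholly outside the frame — a crop-and-rescale.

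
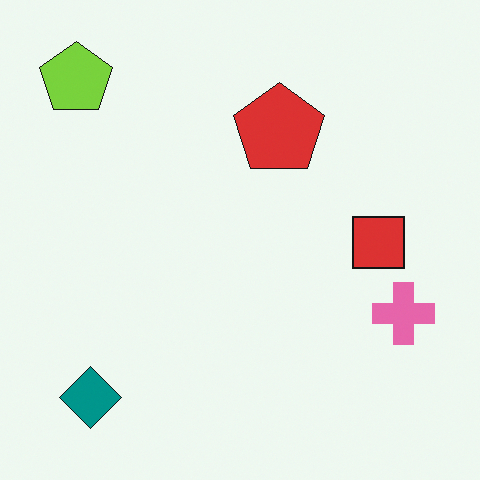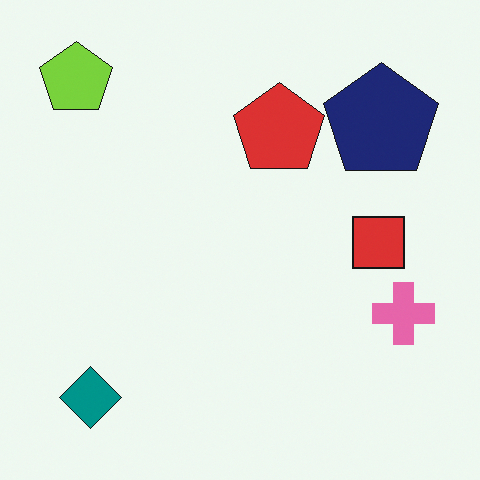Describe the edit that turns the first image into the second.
The image was overlaid with an additional navy pentagon.

A navy pentagon appears in the second image that is absent from the first.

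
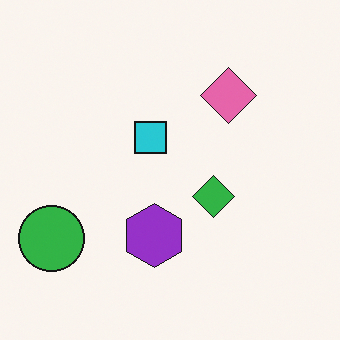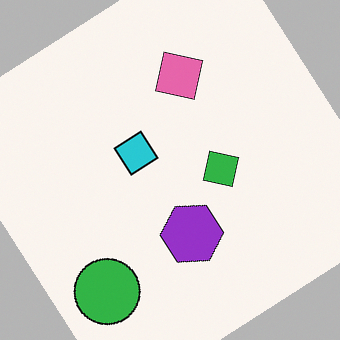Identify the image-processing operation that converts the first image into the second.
The transformation is: rotated counter-clockwise by a large amount — several tens of degrees.

Every shape is tilted by the same angle and the image corners show triangular fill wedges — a whole-image rotation by a non-right angle.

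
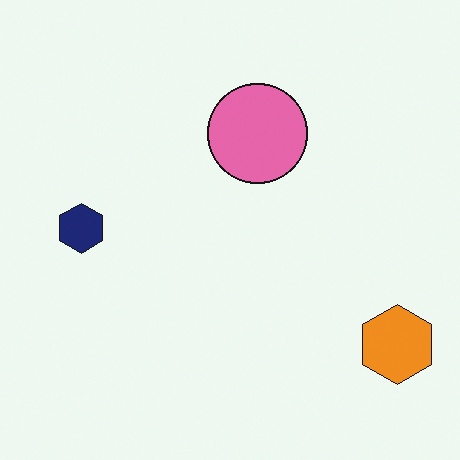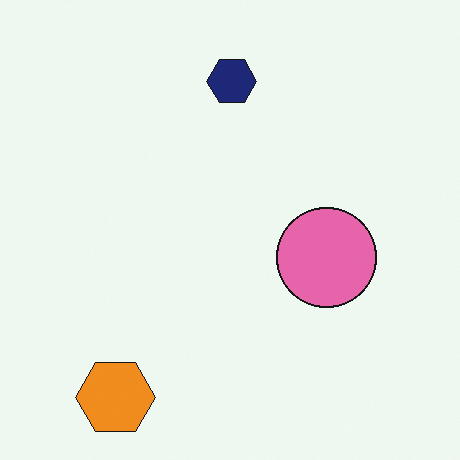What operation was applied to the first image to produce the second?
This is the original image rotated 90° clockwise.

The orange hexagon sits in the bottom-right of the first image and the bottom-left of the second — consistent with a whole-image 90° clockwise rotation.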